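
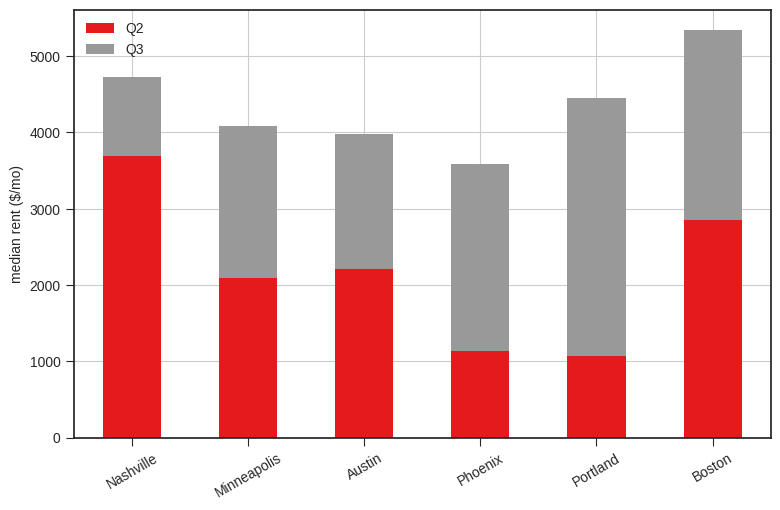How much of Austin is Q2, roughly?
Q2 top ≈ 2000, bottom ≈ 0; segment ≈ 2000.

≈ 2000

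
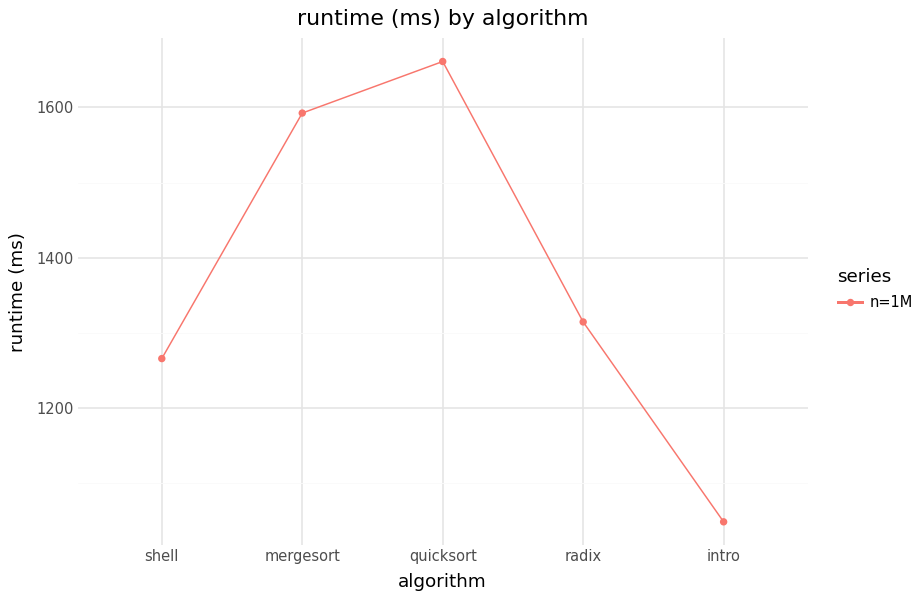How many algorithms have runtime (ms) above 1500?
Above 1500: mergesort, quicksort.

2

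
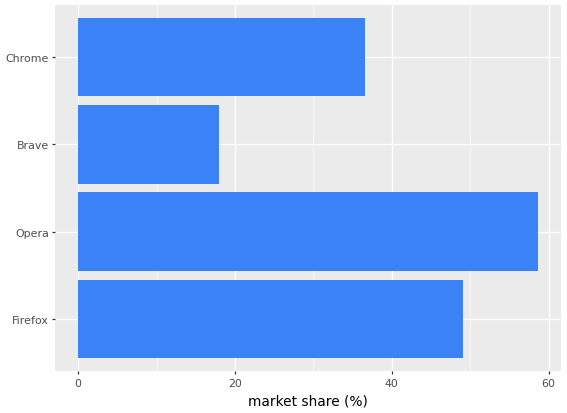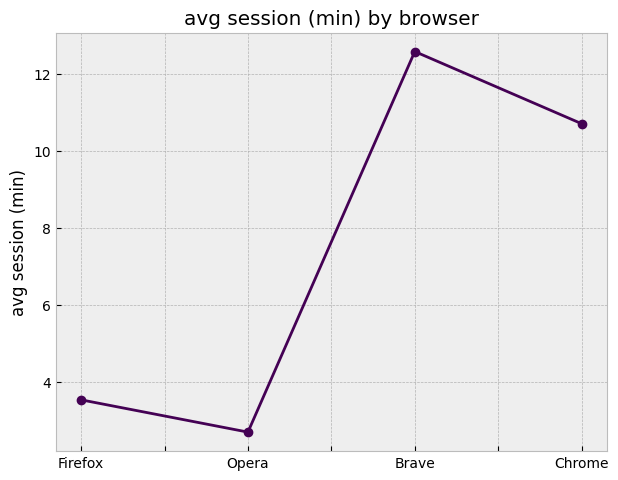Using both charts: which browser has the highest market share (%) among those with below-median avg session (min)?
Opera

Chart 2 median avg session (min) ≈ 8; below-median browsers: Firefox, Opera. Among those, Opera has the highest market share (%) (≈ 60).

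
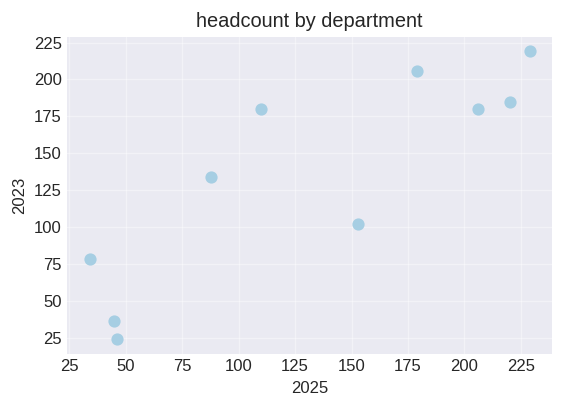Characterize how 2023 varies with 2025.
positive, strong

Points are positively correlated; strong (|r| ≈ 0.9).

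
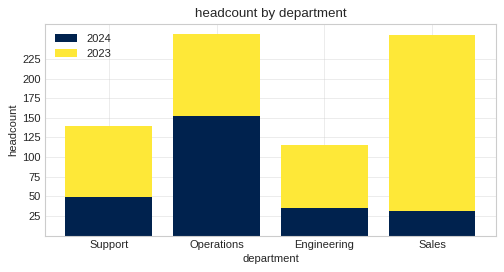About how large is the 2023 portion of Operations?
2023 top ≈ 250, bottom ≈ 150; segment ≈ 100.

≈ 100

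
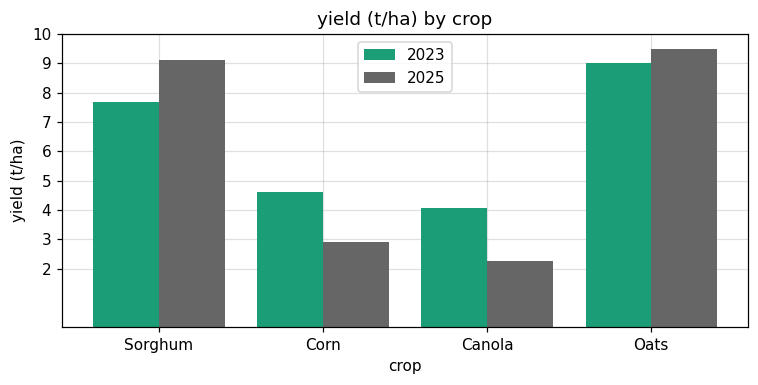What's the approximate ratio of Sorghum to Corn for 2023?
Sorghum ≈ 8, Corn ≈ 5; 8/5 ≈ 1.6.

≈ 1.6×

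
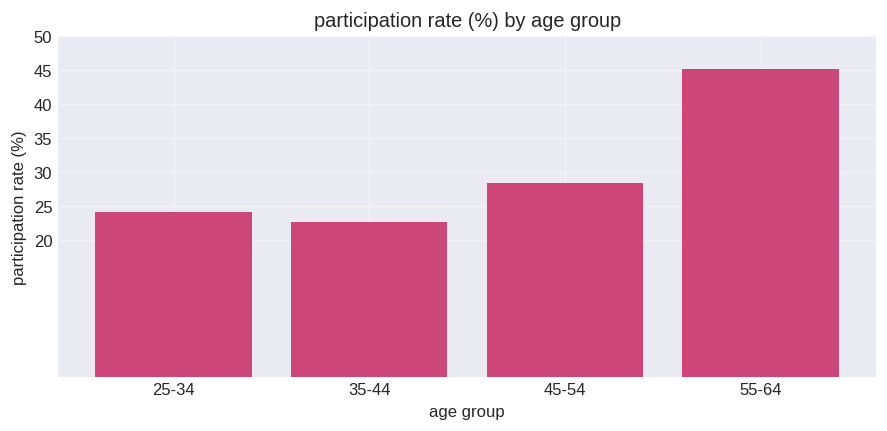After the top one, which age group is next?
Top 3: 55-64 ≈ 45, 45-54 ≈ 30, 25-34 ≈ 25.

45-54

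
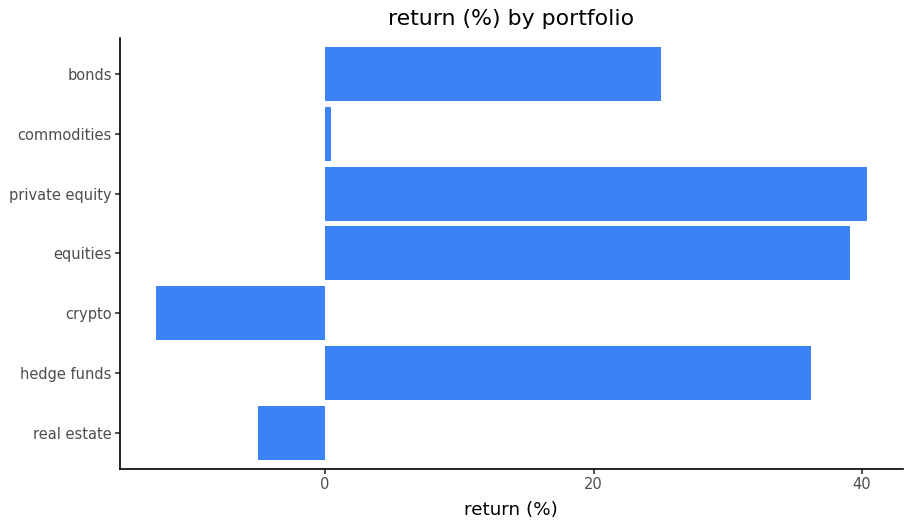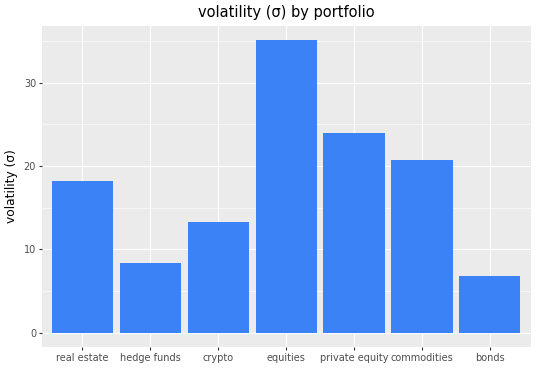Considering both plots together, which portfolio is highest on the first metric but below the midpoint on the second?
Chart 2 median volatility (σ) ≈ 20; below-median portfolios: hedge funds, crypto, bonds. Among those, hedge funds has the highest return (%) (≈ 35).

hedge funds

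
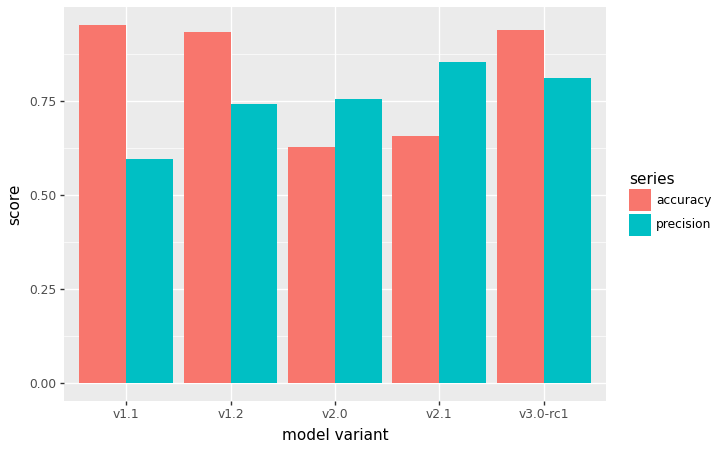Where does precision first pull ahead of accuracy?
v2.0

v1.2: precision ≈ 0.7 vs accuracy ≈ 0.9 (not yet); v2.0: precision ≈ 0.8 vs accuracy ≈ 0.6 (first crossover).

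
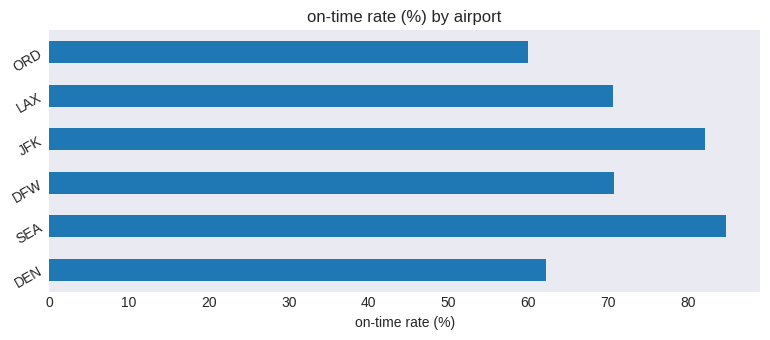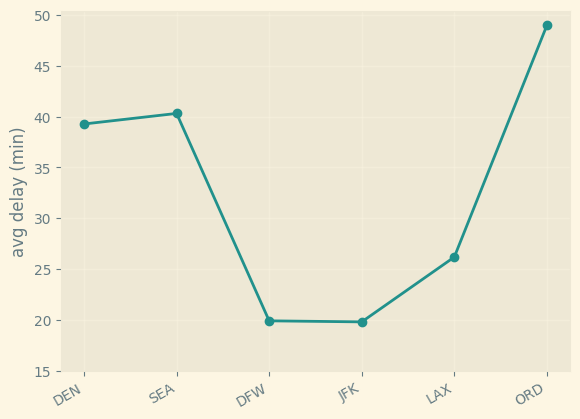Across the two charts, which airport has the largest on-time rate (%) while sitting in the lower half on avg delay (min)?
JFK

Chart 2 median avg delay (min) ≈ 35; below-median airports: DFW, JFK, LAX. Among those, JFK has the highest on-time rate (%) (≈ 80).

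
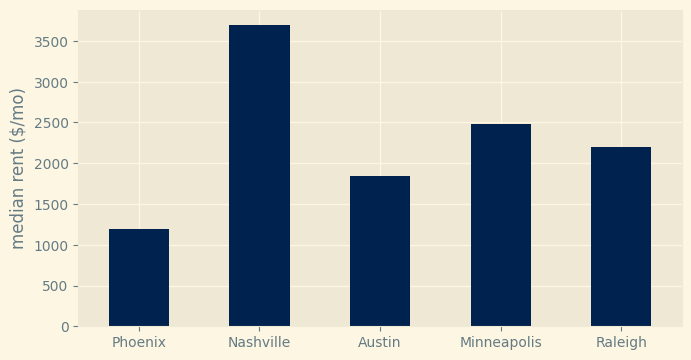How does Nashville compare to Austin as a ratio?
Nashville ≈ 3500, Austin ≈ 2000; 3500/2000 ≈ 1.75.

≈ 1.75×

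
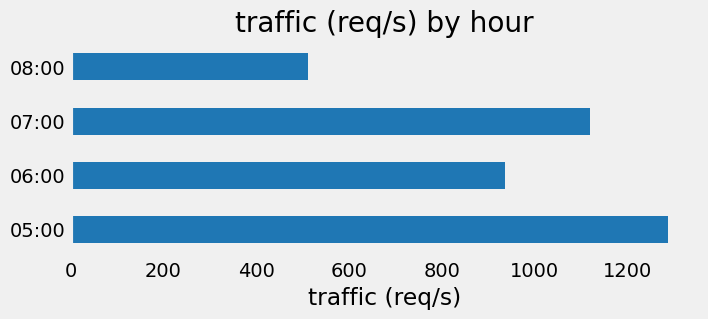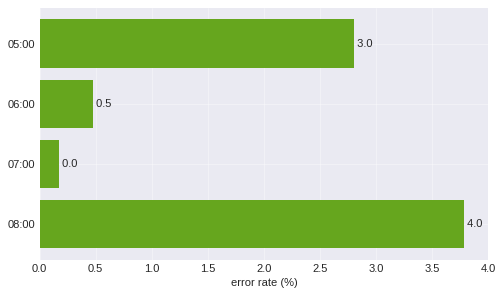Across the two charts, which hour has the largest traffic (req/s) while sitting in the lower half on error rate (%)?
07:00

Chart 2 median error rate (%) ≈ 1.5; below-median hours: 06:00, 07:00. Among those, 07:00 has the highest traffic (req/s) (≈ 1200).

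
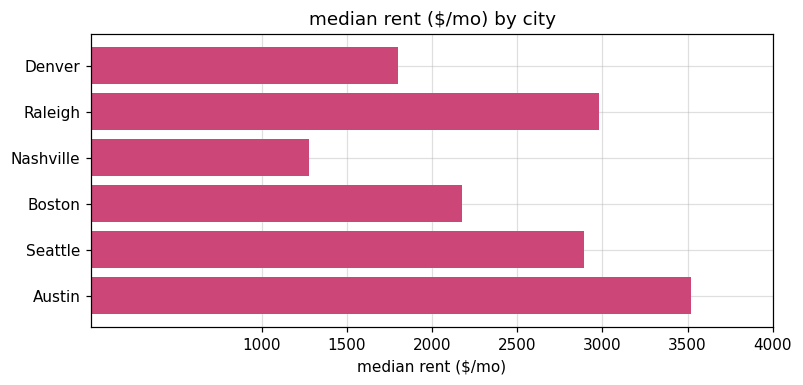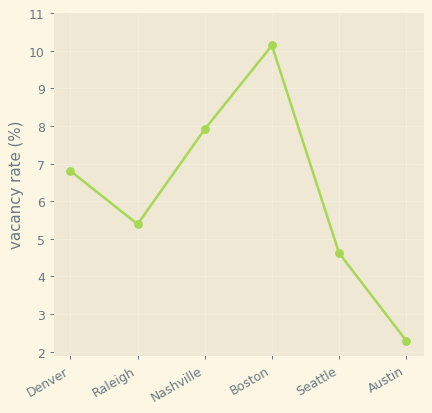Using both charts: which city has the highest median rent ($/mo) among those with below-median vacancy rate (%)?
Austin

Chart 2 median vacancy rate (%) ≈ 6; below-median cities: Raleigh, Seattle, Austin. Among those, Austin has the highest median rent ($/mo) (≈ 3500).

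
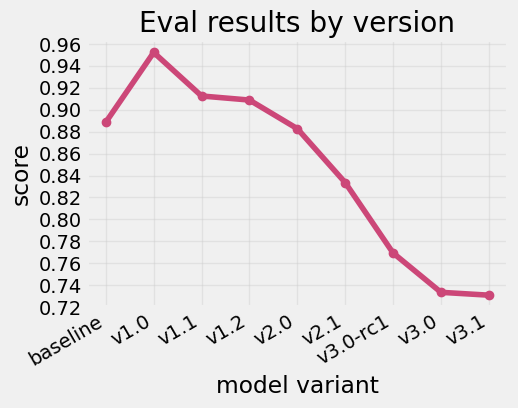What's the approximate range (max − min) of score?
≈ 0.22

Max v1.0 ≈ 0.96, min v3.1 ≈ 0.74; range ≈ 0.22.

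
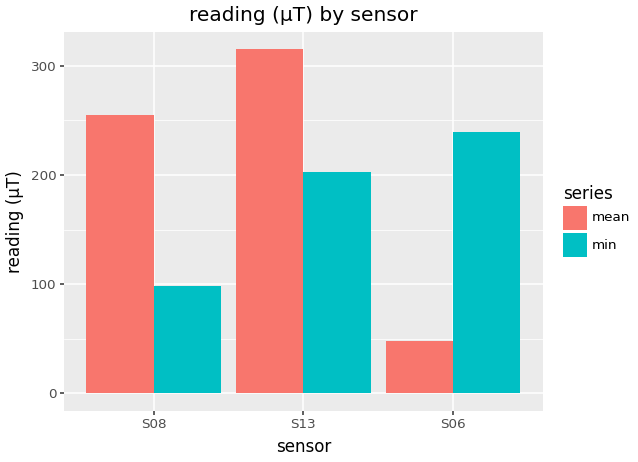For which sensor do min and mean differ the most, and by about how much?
S06, ≈ 200 µT

S06: min ≈ 250, mean ≈ 50 → gap ≈ 200. Next-largest (S08) is only ≈ 150.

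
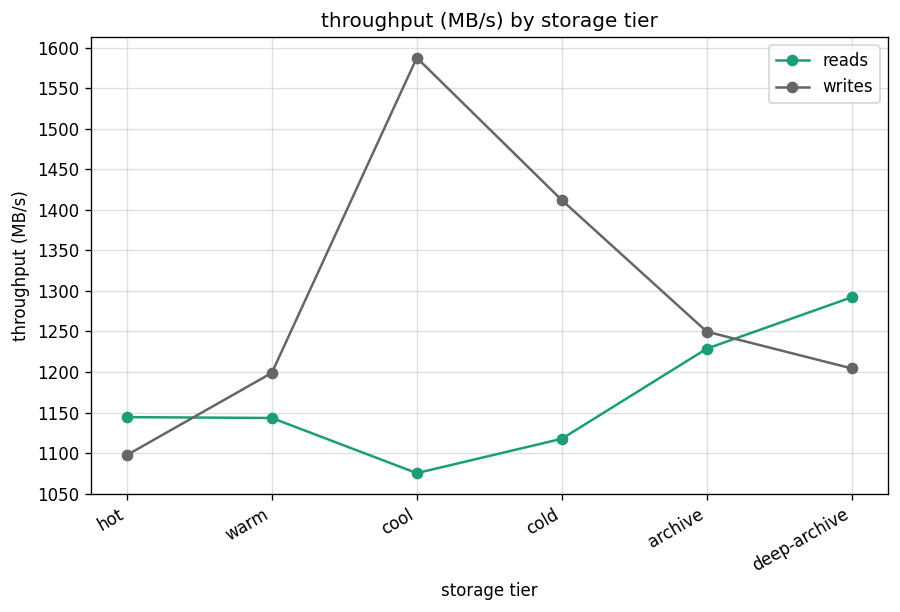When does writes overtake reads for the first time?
warm

hot: writes ≈ 1100 vs reads ≈ 1150 (not yet); warm: writes ≈ 1200 vs reads ≈ 1150 (first crossover).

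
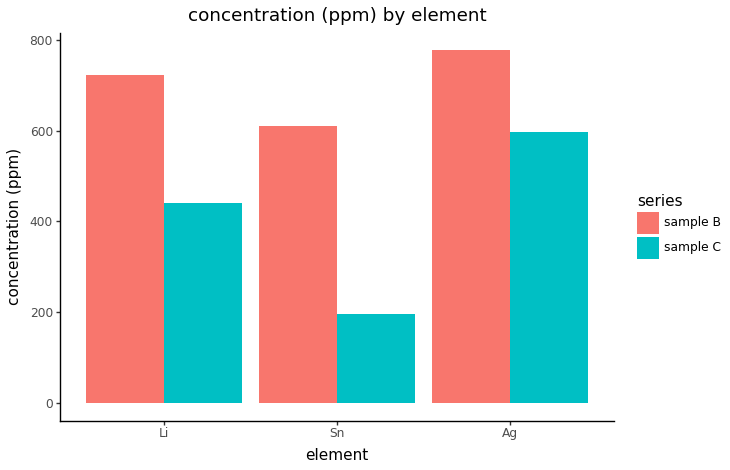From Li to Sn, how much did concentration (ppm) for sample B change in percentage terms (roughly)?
Li ≈ 700, Sn ≈ 600; (600 − 700) / 700 ≈ -14.3%.

≈ -14.3%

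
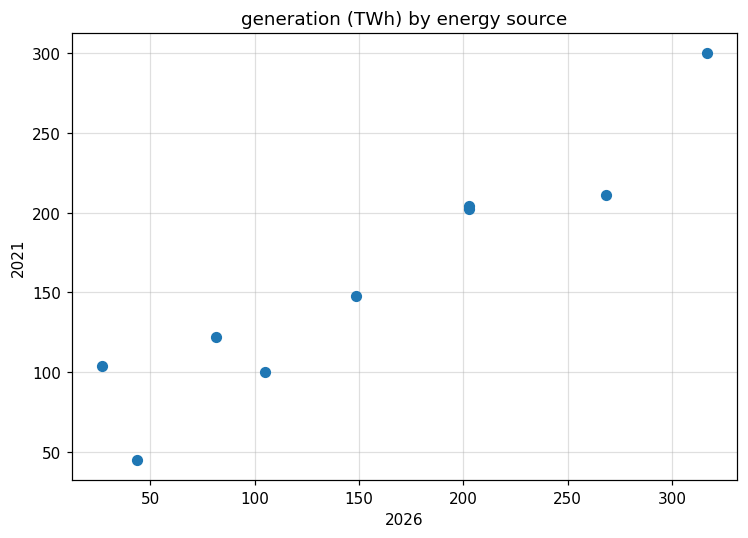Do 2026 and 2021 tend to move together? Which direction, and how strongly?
positive, strong

Points are positively correlated; strong (|r| ≈ 0.9).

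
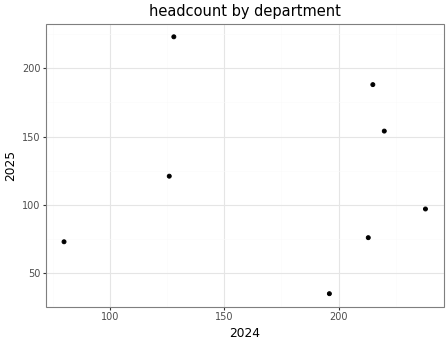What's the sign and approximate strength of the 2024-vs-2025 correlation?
no clear correlation

Points are roughly uncorrelated; weak (|r| ≈ 0.0).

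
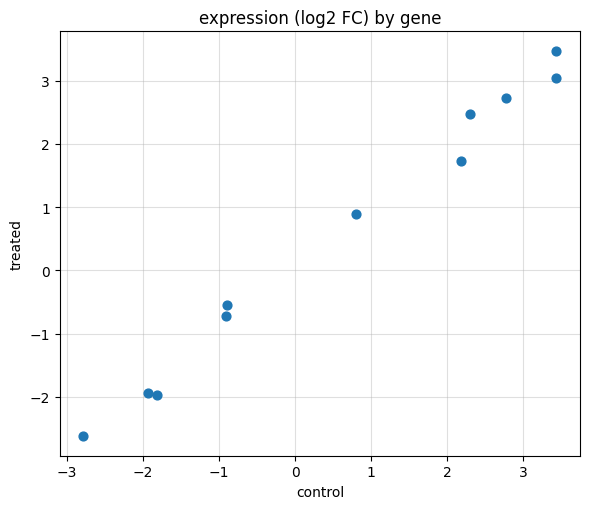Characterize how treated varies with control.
positive, strong

Points are positively correlated; strong (|r| ≈ 1.0).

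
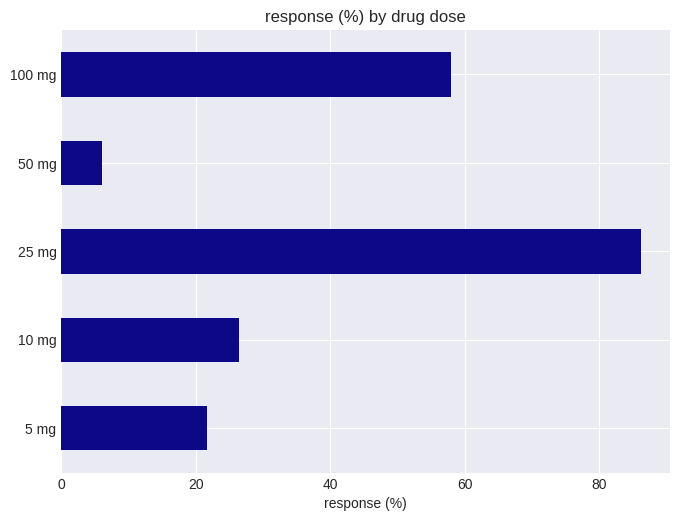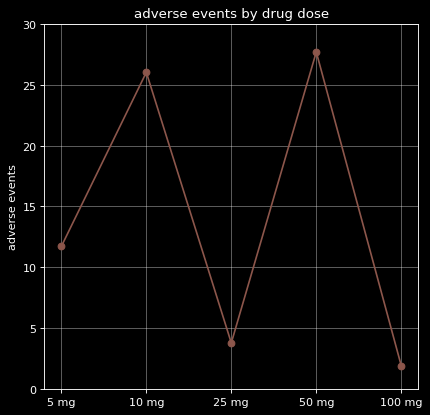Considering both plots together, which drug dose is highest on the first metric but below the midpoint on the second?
25 mg

Chart 2 median adverse events ≈ 10; below-median drug doses: 25 mg, 100 mg. Among those, 25 mg has the highest response (%) (≈ 90).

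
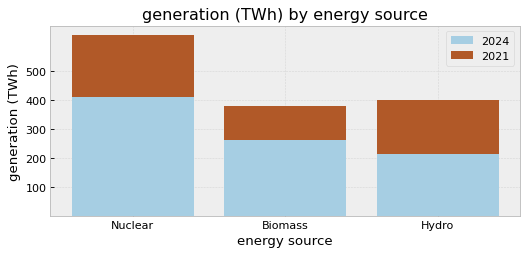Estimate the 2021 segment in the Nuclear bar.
2021 top ≈ 600, bottom ≈ 400; segment ≈ 200.

≈ 200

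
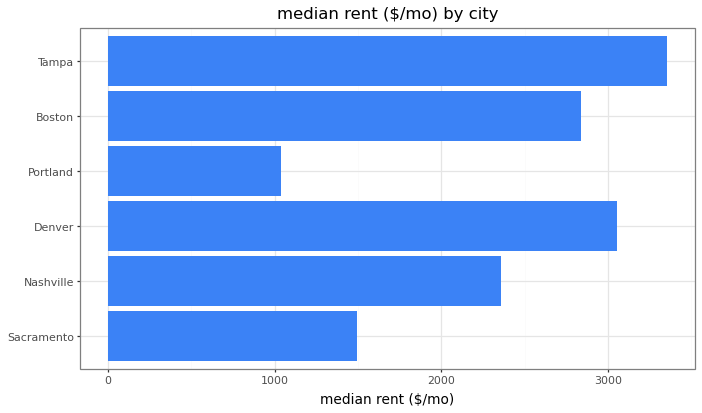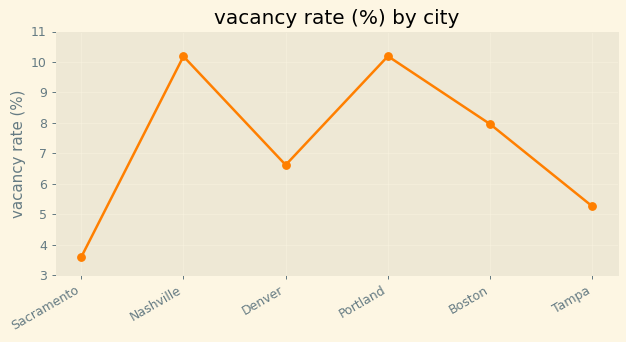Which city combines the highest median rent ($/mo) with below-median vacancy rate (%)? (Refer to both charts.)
Chart 2 median vacancy rate (%) ≈ 7; below-median cities: Sacramento, Denver, Tampa. Among those, Tampa has the highest median rent ($/mo) (≈ 3500).

Tampa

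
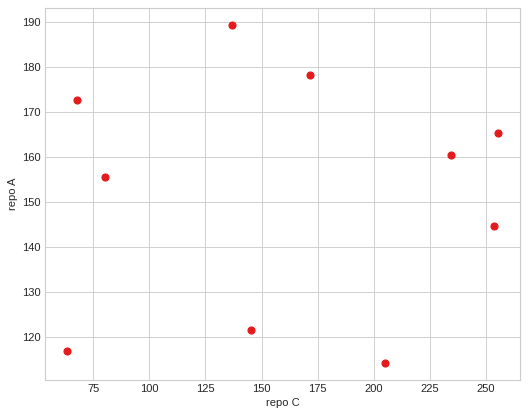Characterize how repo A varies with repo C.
Points are roughly uncorrelated; weak (|r| ≈ 0.0).

no clear correlation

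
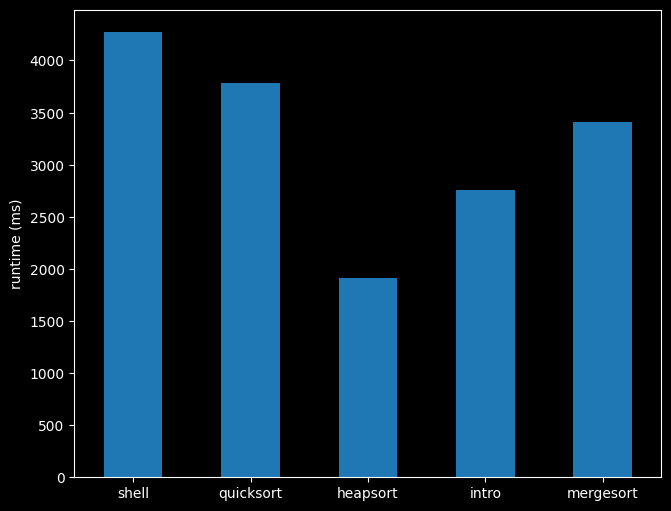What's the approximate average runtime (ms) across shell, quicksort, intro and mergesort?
(4500 + 4000 + 3000 + 3500) / 4 ≈ 3750.

≈ 3750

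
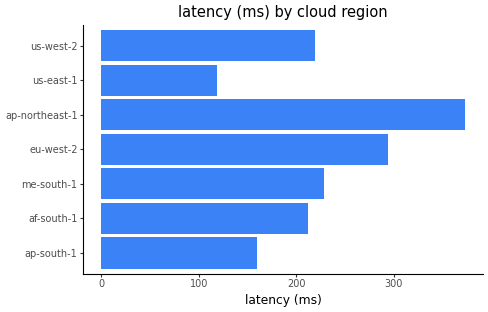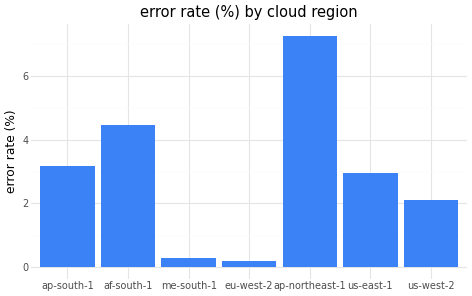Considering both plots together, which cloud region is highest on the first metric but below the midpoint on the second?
eu-west-2

Chart 2 median error rate (%) ≈ 3; below-median cloud regions: me-south-1, eu-west-2, us-west-2. Among those, eu-west-2 has the highest latency (ms) (≈ 300).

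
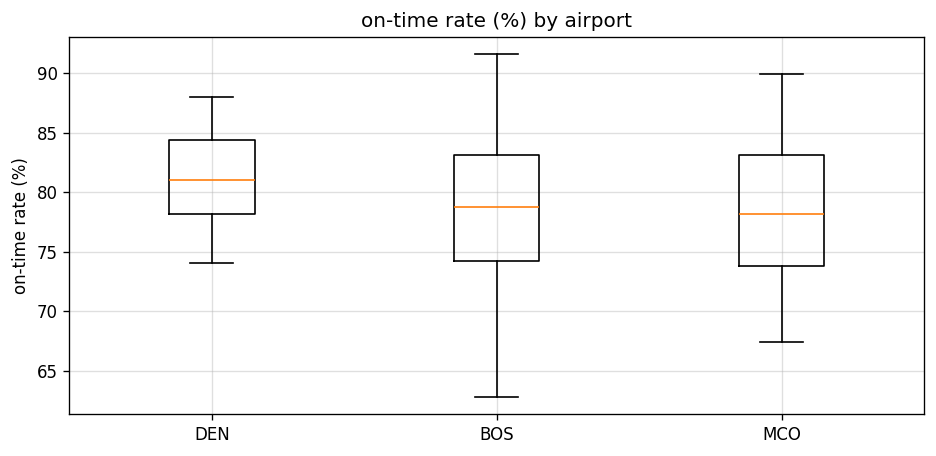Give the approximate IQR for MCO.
≈ 9.3

Q3 ≈ 83.1, Q1 ≈ 73.8; IQR ≈ 9.3.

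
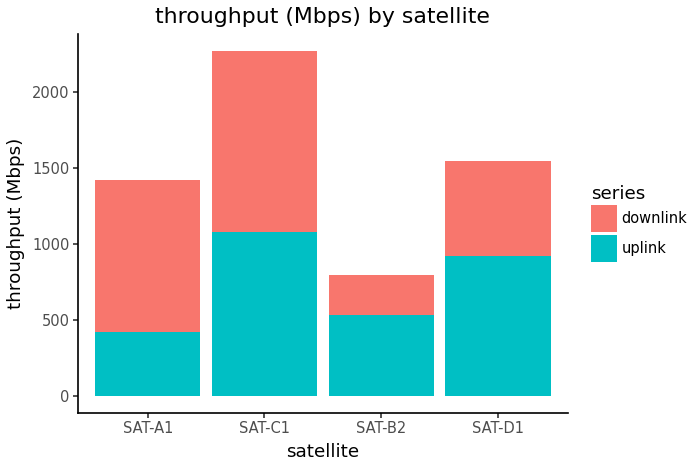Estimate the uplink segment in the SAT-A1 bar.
≈ 400

uplink top ≈ 400, bottom ≈ 0; segment ≈ 400.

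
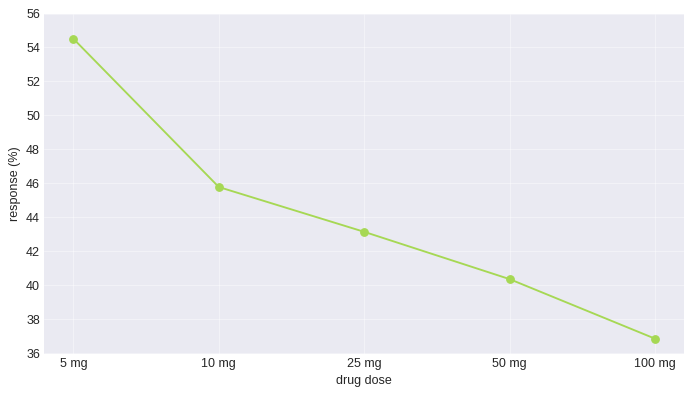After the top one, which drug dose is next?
10 mg

Top 3: 5 mg ≈ 54, 10 mg ≈ 46, 25 mg ≈ 44.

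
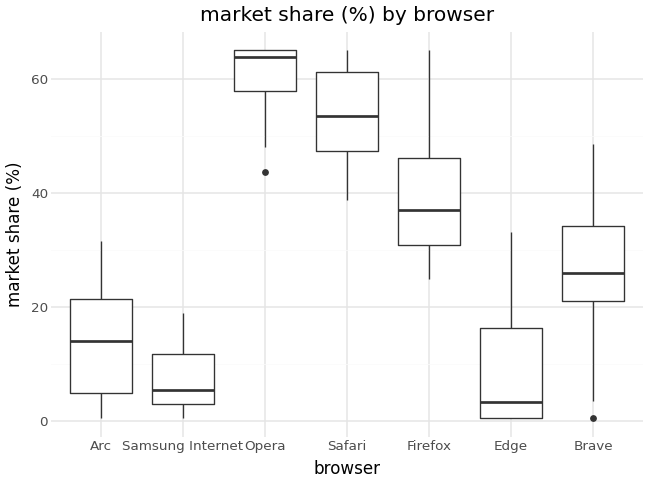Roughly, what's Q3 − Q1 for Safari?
≈ 15

Q3 ≈ 60, Q1 ≈ 45; IQR ≈ 15.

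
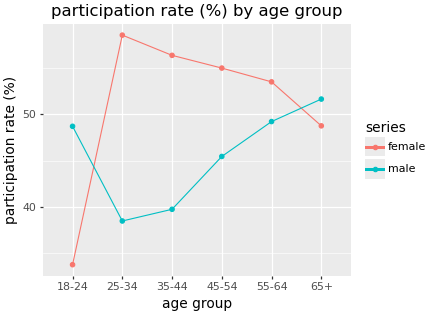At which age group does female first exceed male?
25-34

18-24: female ≈ 35 vs male ≈ 50 (not yet); 25-34: female ≈ 60 vs male ≈ 40 (first crossover).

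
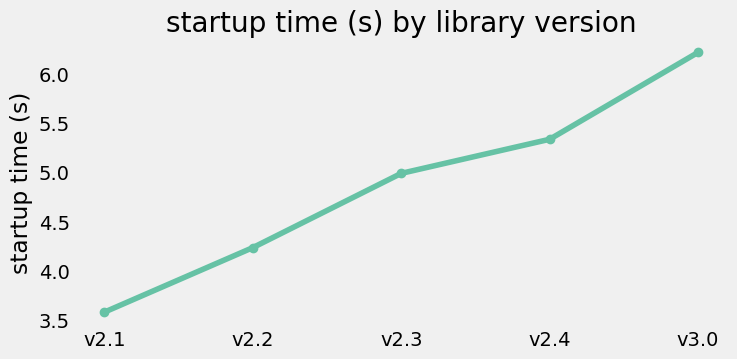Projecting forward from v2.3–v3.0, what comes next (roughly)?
≈ 6.5

Last three: 5.0, 5.5, 6.0 → slope ≈ 0.5/step → next ≈ 6.5.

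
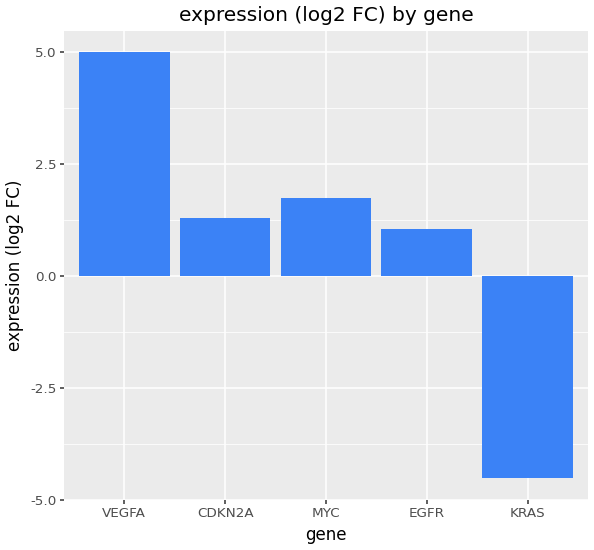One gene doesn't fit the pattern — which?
KRAS

KRAS ≈ -5; the rest sit between ≈ 1 and ≈ 5.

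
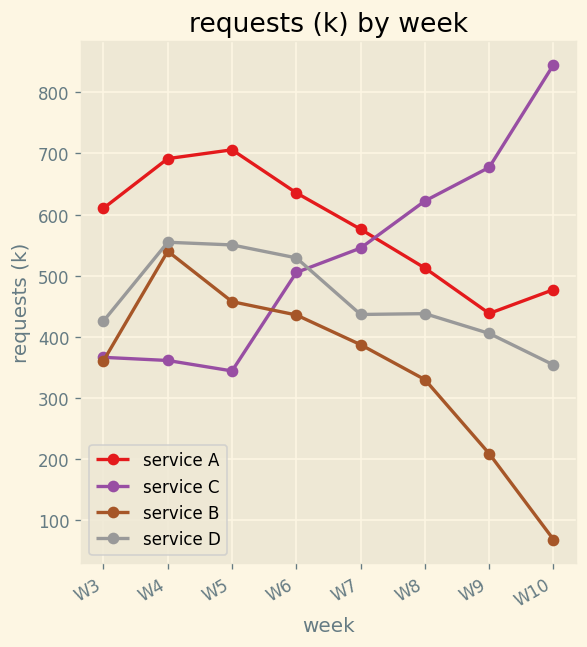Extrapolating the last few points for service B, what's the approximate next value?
≈ 0

Last three: 300, 200, 100 → slope ≈ -100/step → next ≈ 0.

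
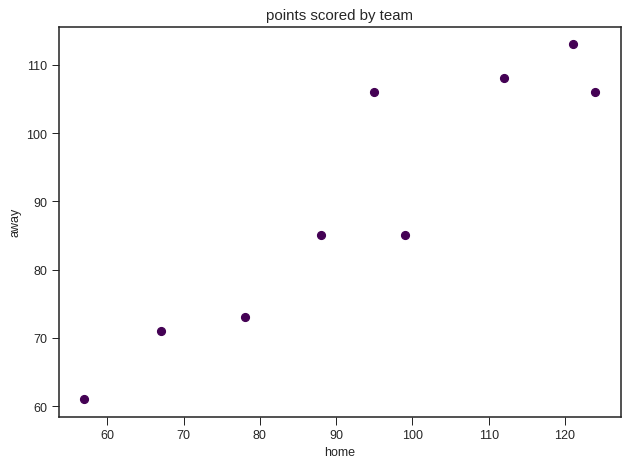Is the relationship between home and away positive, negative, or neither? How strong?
Points are positively correlated; strong (|r| ≈ 0.9).

positive, strong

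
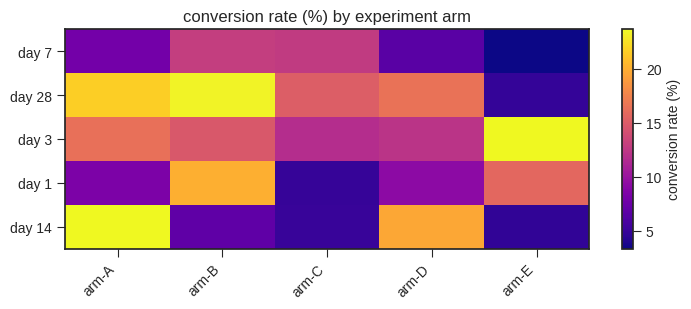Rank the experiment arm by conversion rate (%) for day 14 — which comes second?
Top 3 for day 14: arm-A ≈ 24, arm-D ≈ 20, arm-B ≈ 6.

arm-D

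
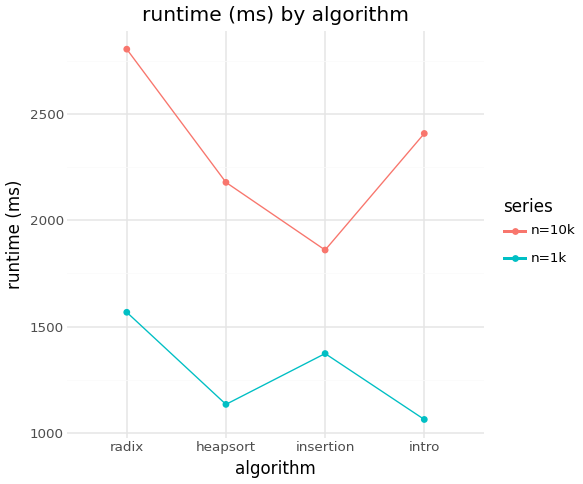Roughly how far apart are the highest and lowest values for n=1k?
Max radix ≈ 1600, min intro ≈ 1000; range ≈ 600.

≈ 600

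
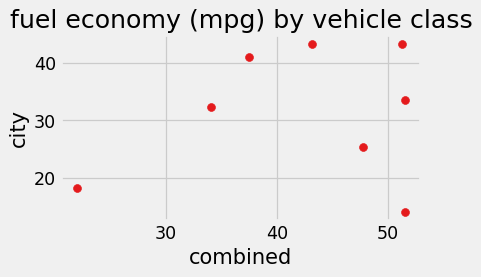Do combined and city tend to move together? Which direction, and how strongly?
Points are roughly uncorrelated; weak (|r| ≈ 0.2).

no clear correlation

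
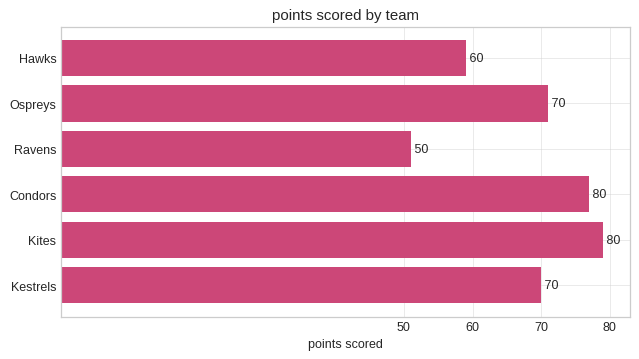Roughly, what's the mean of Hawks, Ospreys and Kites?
≈ 70

(60 + 70 + 80) / 3 ≈ 70.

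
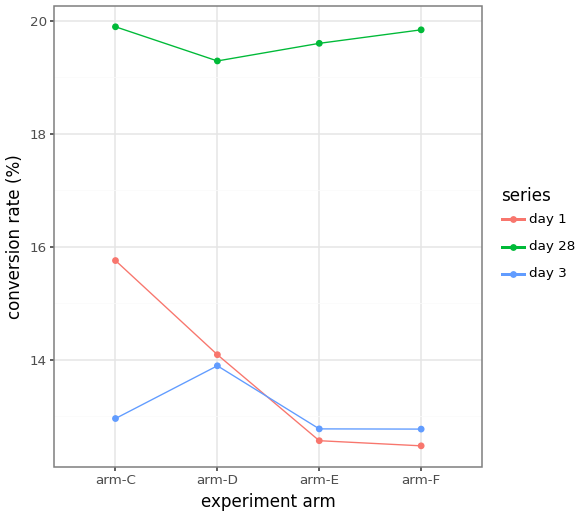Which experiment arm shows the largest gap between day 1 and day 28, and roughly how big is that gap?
arm-F: day 1 ≈ 12, day 28 ≈ 20 → gap ≈ 8. Next-largest (arm-E) is only ≈ 7.

arm-F, ≈ 8 %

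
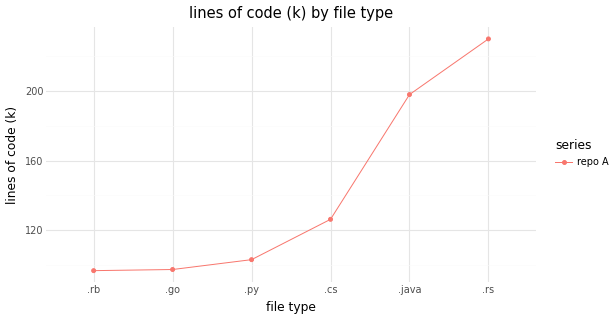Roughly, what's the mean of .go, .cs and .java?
(100 + 120 + 200) / 3 ≈ 140.

≈ 140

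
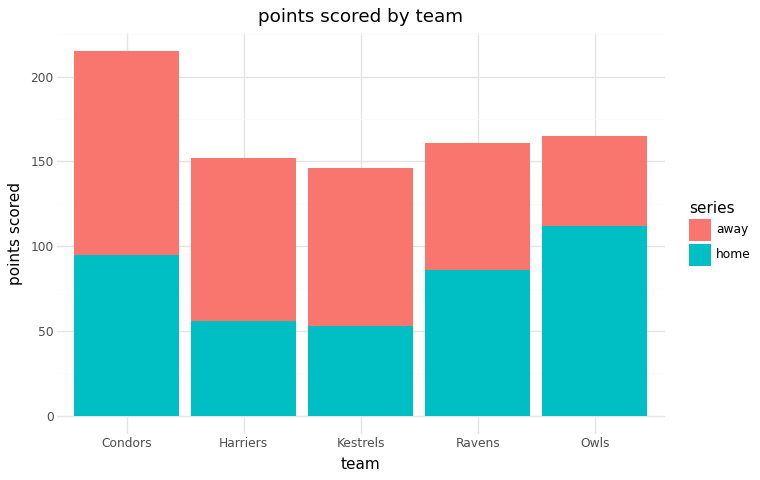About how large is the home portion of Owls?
≈ 120

home top ≈ 120, bottom ≈ 0; segment ≈ 120.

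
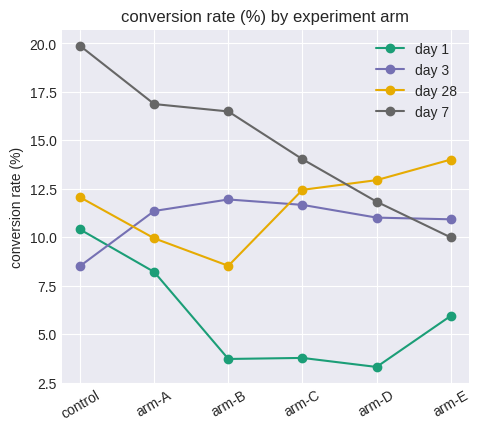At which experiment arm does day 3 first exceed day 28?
arm-A

control: day 3 ≈ 8 vs day 28 ≈ 12 (not yet); arm-A: day 3 ≈ 12 vs day 28 ≈ 10 (first crossover).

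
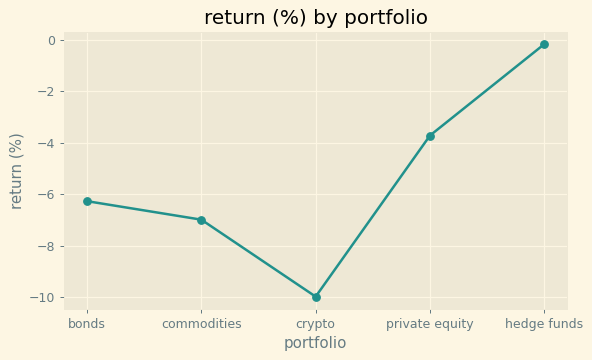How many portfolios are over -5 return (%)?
Above -5: private equity, hedge funds.

2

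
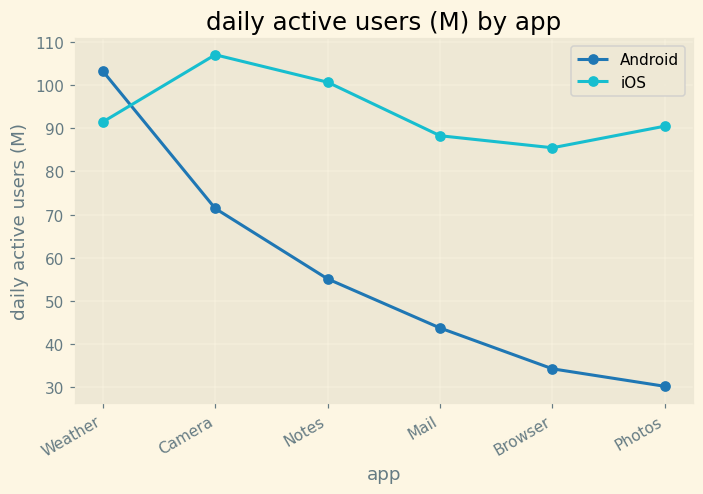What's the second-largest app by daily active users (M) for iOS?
Top 3 for iOS: Camera ≈ 110, Notes ≈ 100, Weather ≈ 90.

Notes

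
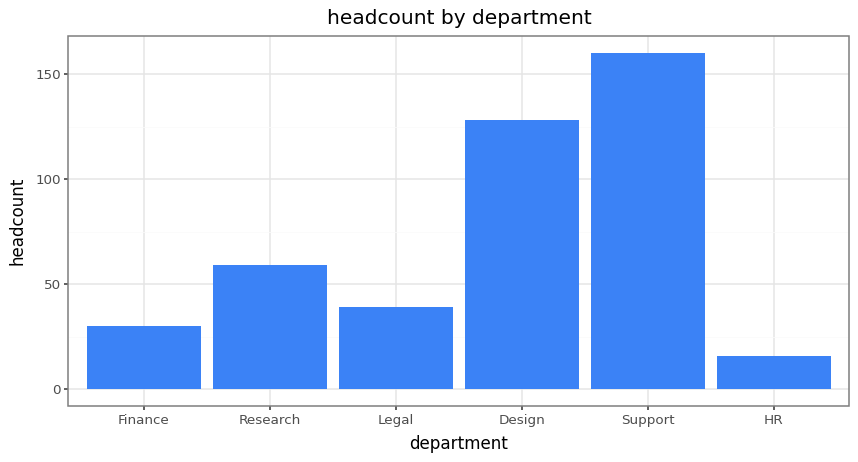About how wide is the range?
Max Support ≈ 160, min HR ≈ 20; range ≈ 140.

≈ 140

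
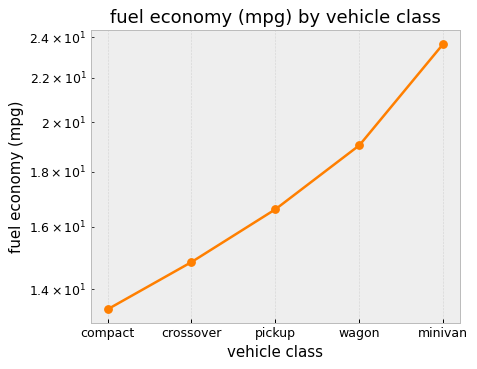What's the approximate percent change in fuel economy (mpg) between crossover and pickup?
≈ +13.3%

crossover ≈ 15, pickup ≈ 17; (17 − 15) / 15 ≈ +13.3%.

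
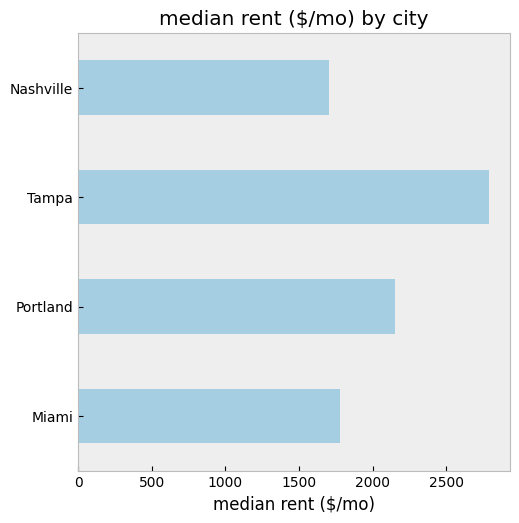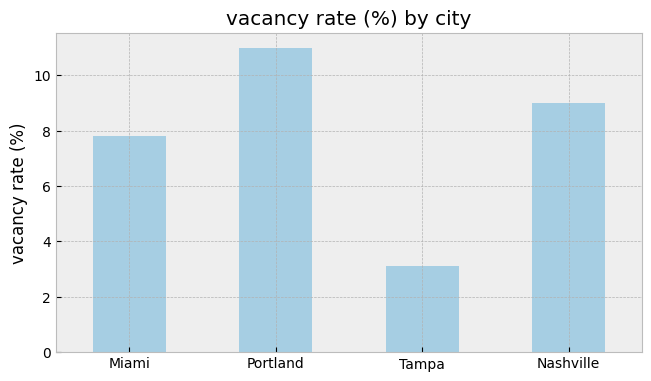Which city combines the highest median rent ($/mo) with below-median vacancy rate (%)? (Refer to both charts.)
Tampa

Chart 2 median vacancy rate (%) ≈ 8; below-median cities: Miami, Tampa. Among those, Tampa has the highest median rent ($/mo) (≈ 3000).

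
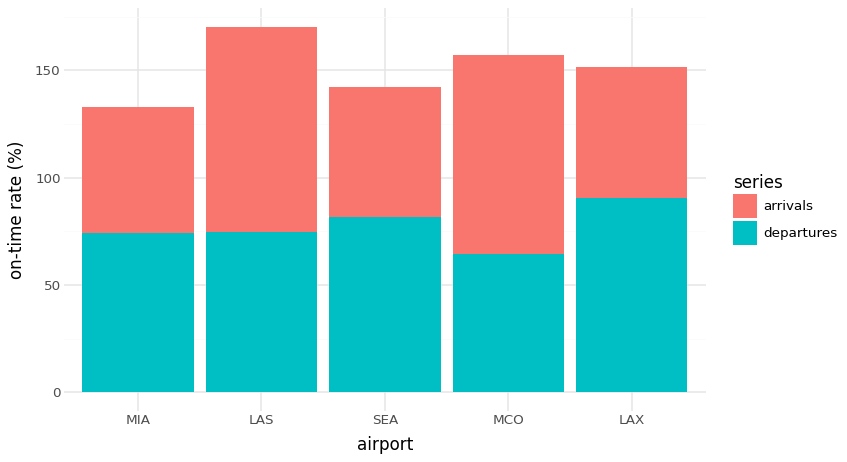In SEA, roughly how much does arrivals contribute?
arrivals top ≈ 140, bottom ≈ 80; segment ≈ 60.

≈ 60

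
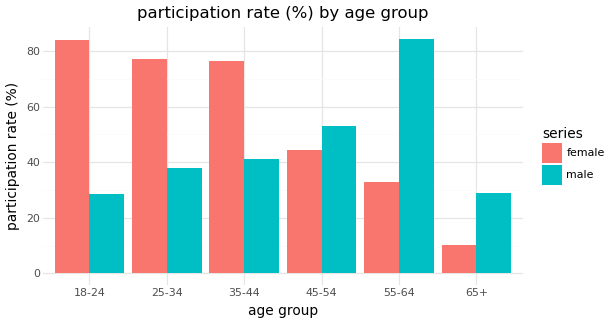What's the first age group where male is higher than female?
45-54

35-44: male ≈ 40 vs female ≈ 80 (not yet); 45-54: male ≈ 50 vs female ≈ 40 (first crossover).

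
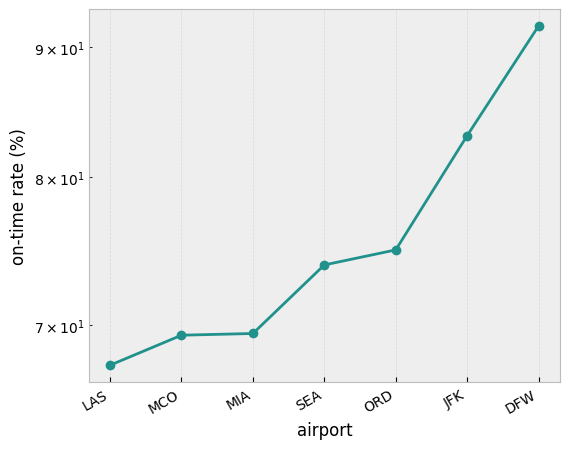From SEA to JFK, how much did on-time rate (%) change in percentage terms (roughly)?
SEA ≈ 75, JFK ≈ 85; (85 − 75) / 75 ≈ +13.3%.

≈ +13.3%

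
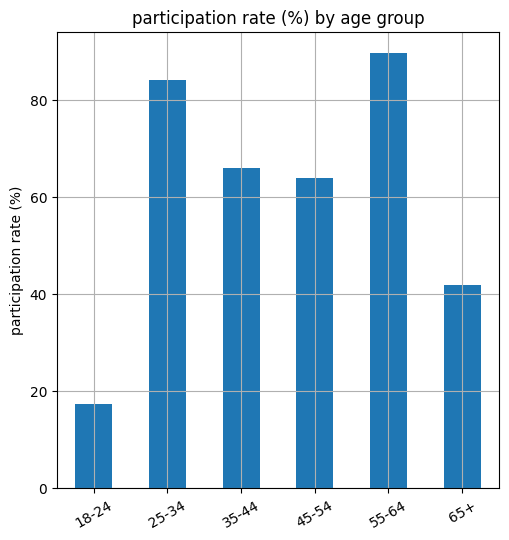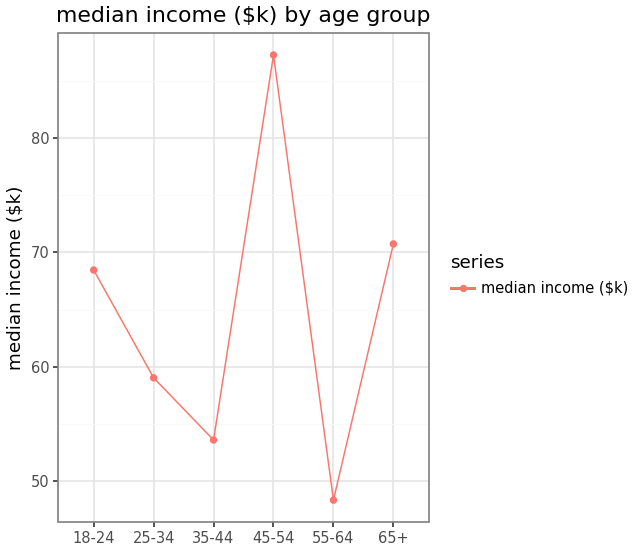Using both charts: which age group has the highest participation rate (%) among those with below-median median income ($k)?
Chart 2 median median income ($k) ≈ 60; below-median age groups: 25-34, 35-44, 55-64. Among those, 55-64 has the highest participation rate (%) (≈ 90).

55-64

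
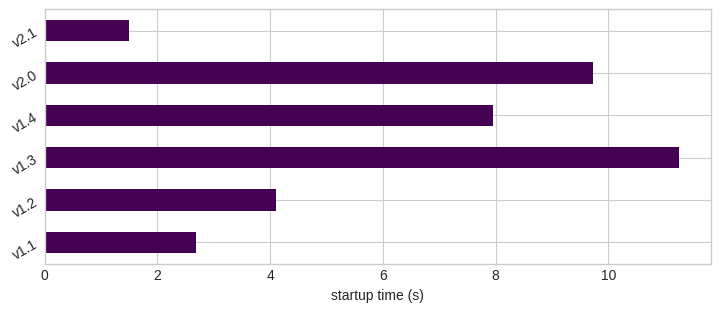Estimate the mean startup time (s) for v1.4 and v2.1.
≈ 4

(8 + 1) / 2 ≈ 4.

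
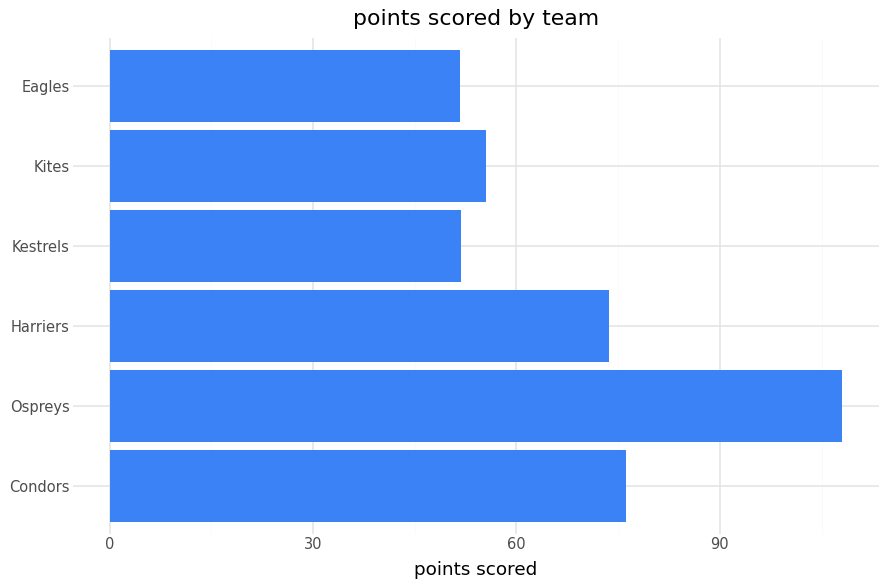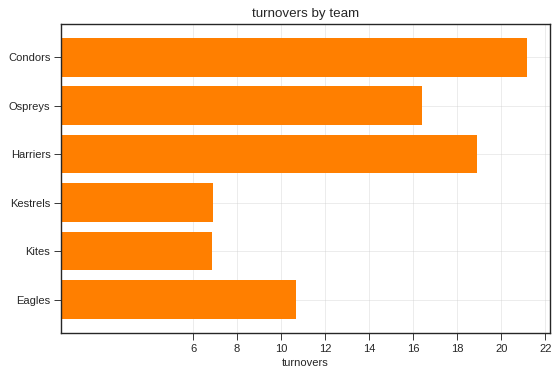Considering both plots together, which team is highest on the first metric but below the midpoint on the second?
Chart 2 median turnovers ≈ 14; below-median teams: Kestrels, Kites, Eagles. Among those, Kites has the highest points scored (≈ 60).

Kites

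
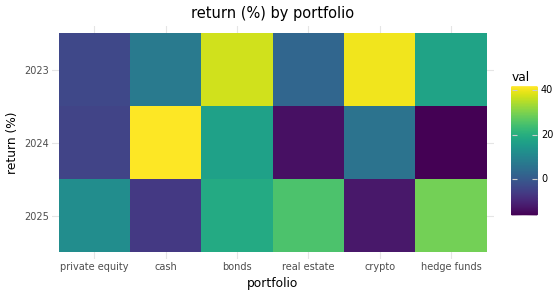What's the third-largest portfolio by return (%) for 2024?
Top 4 for 2024: cash ≈ 40, bonds ≈ 15, crypto ≈ 5, private equity ≈ -5.

crypto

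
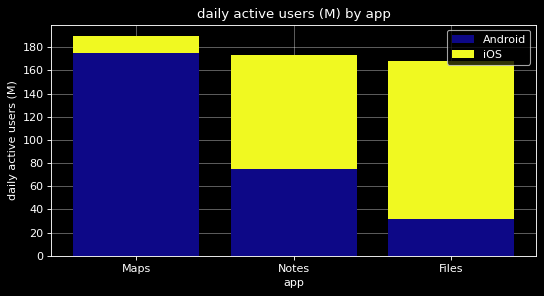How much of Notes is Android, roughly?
Android top ≈ 80, bottom ≈ 0; segment ≈ 80.

≈ 80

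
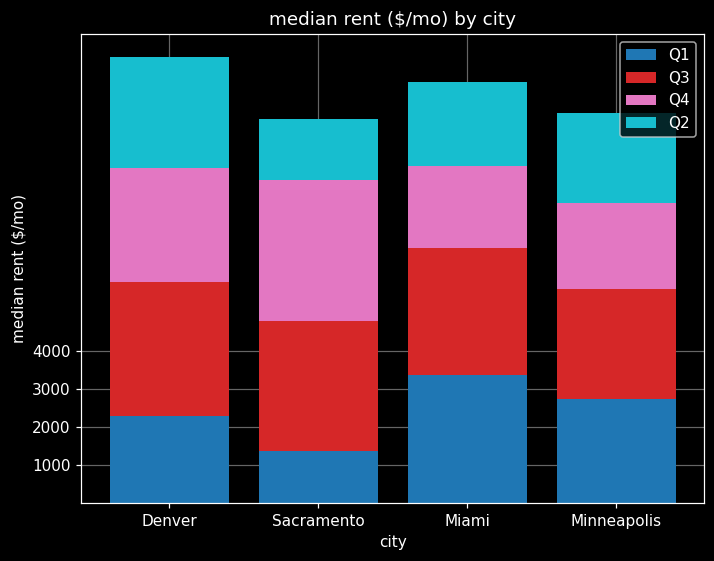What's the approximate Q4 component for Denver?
Q4 top ≈ 9000, bottom ≈ 6000; segment ≈ 3000.

≈ 3000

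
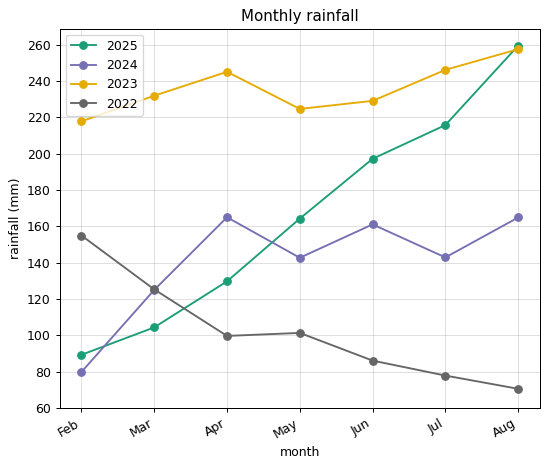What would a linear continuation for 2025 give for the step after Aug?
Last three: 200, 220, 260 → slope ≈ 30/step → next ≈ 290.

≈ 290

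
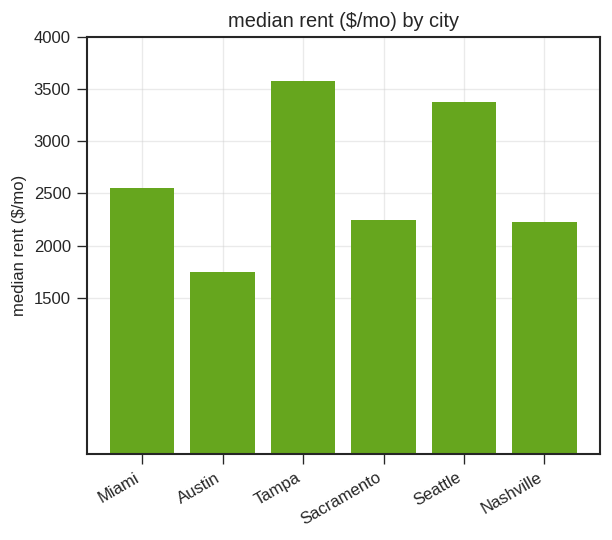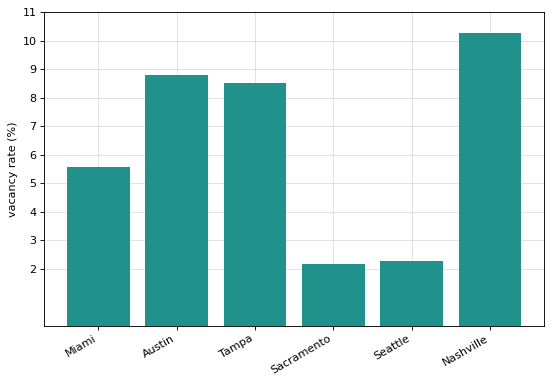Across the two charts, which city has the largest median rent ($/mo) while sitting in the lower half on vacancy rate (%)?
Chart 2 median vacancy rate (%) ≈ 7; below-median cities: Miami, Sacramento, Seattle. Among those, Seattle has the highest median rent ($/mo) (≈ 3500).

Seattle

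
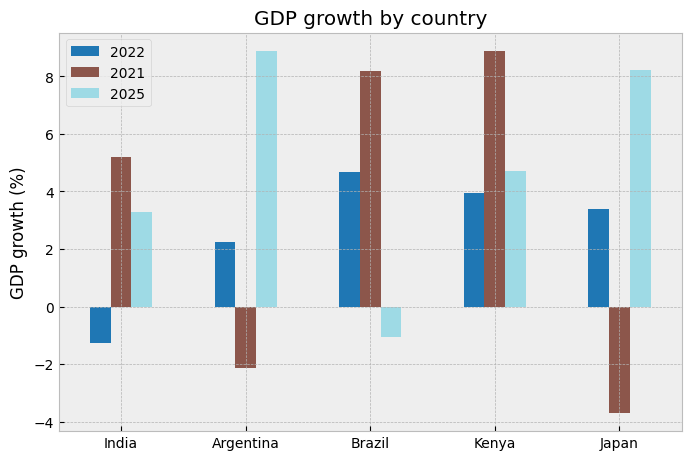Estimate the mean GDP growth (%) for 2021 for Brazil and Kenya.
(8 + 8) / 2 ≈ 8.

≈ 8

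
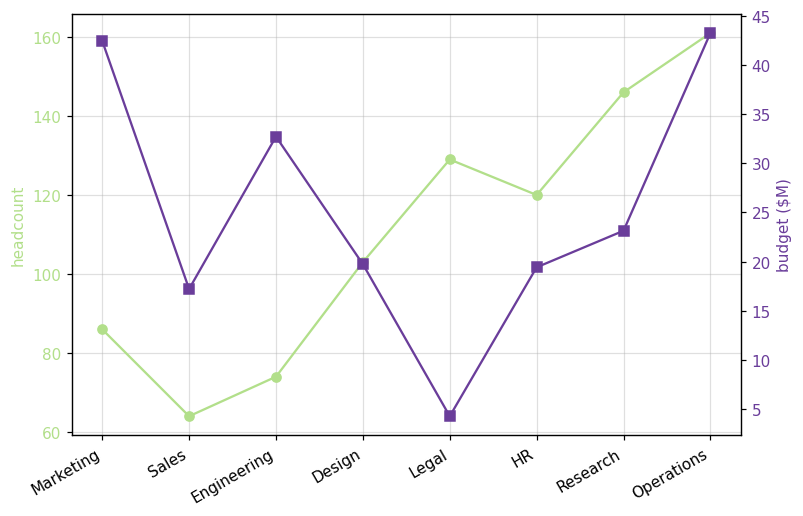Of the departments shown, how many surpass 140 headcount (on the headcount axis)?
2

Above 140: Research, Operations.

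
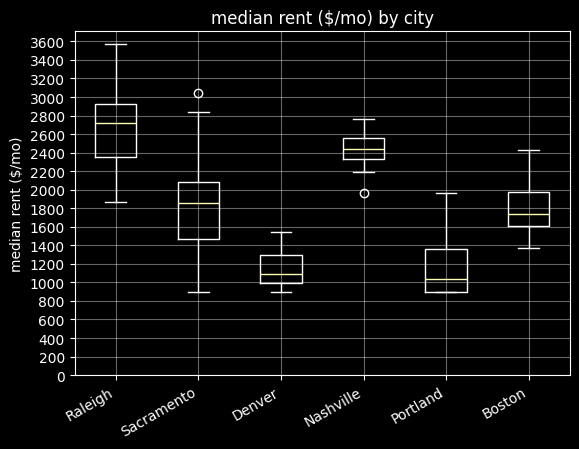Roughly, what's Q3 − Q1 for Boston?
≈ 400

Q3 ≈ 2000, Q1 ≈ 1600; IQR ≈ 400.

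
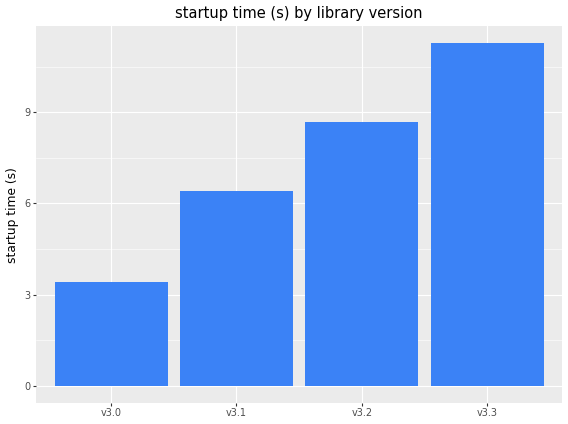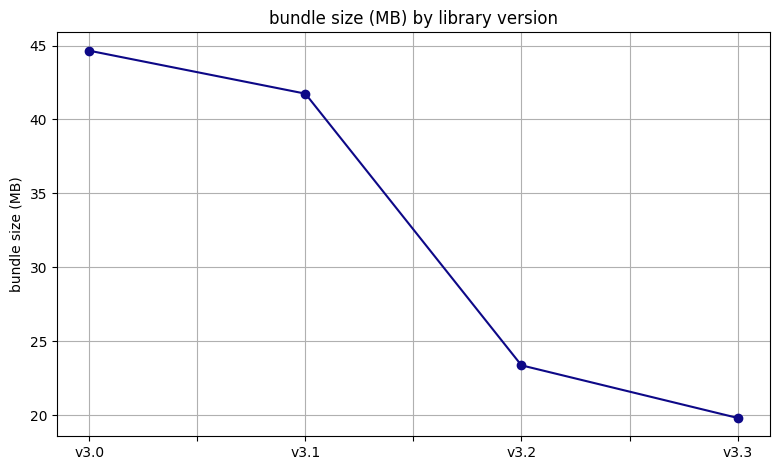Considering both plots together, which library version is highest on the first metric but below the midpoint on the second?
Chart 2 median bundle size (MB) ≈ 35; below-median library versions: v3.2, v3.3. Among those, v3.3 has the highest startup time (s) (≈ 12).

v3.3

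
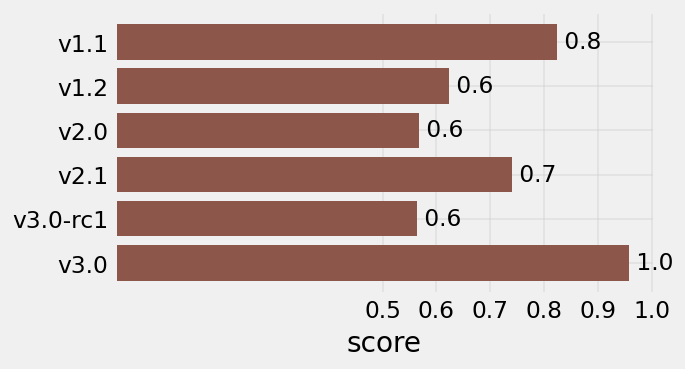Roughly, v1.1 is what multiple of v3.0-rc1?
v1.1 ≈ 0.8, v3.0-rc1 ≈ 0.6; 0.8/0.6 ≈ 1.33.

≈ 1.33×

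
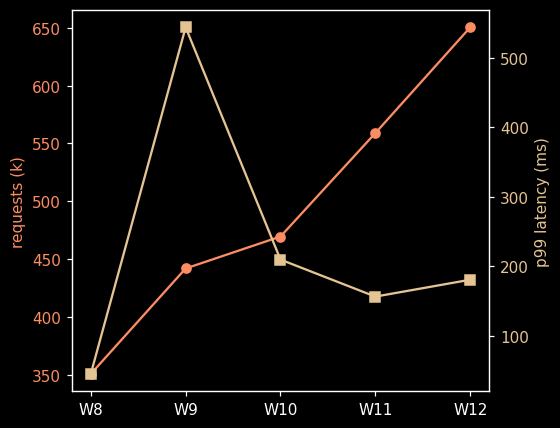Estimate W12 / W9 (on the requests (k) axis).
W12 ≈ 650, W9 ≈ 450; 650/450 ≈ 1.44.

≈ 1.44×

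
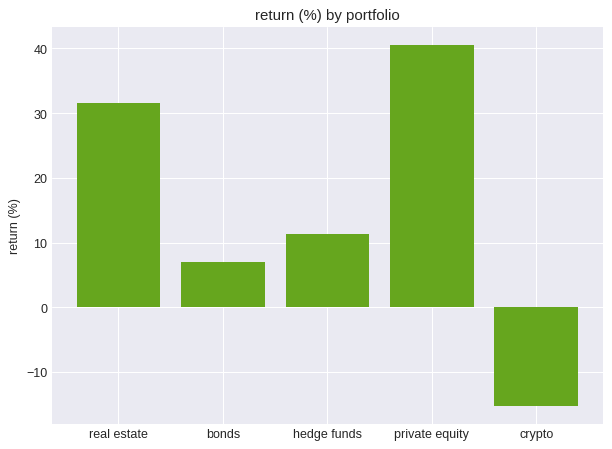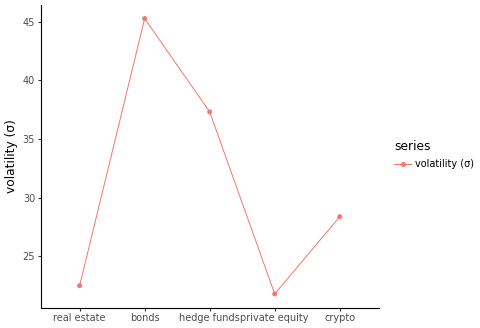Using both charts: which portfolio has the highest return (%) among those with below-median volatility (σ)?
Chart 2 median volatility (σ) ≈ 30; below-median portfolios: real estate, private equity. Among those, private equity has the highest return (%) (≈ 40).

private equity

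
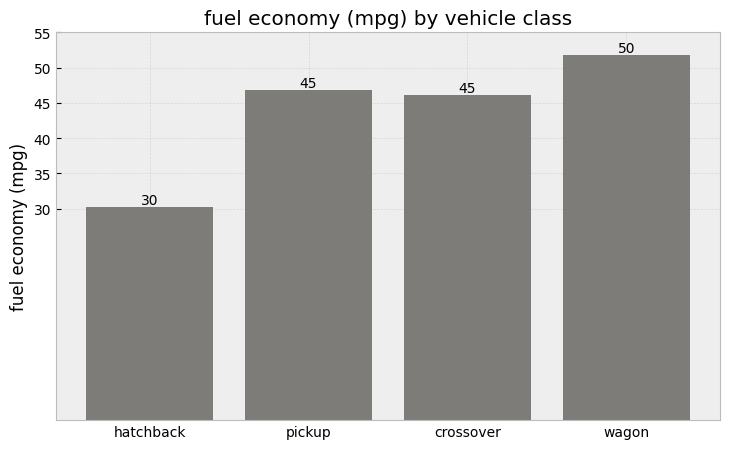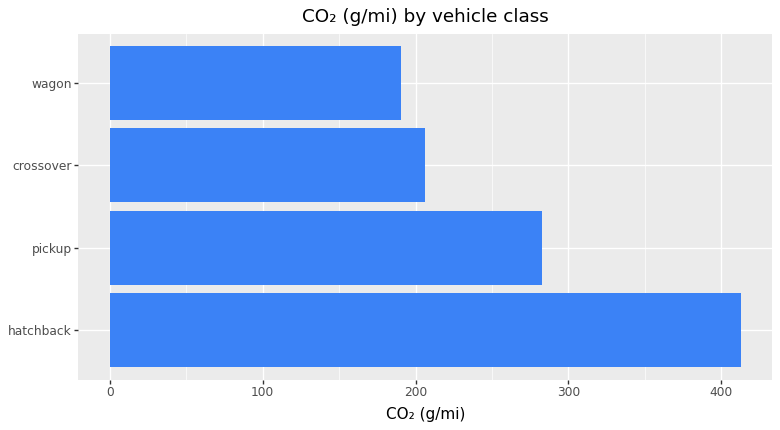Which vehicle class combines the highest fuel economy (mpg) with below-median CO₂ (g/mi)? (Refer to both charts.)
Chart 2 median CO₂ (g/mi) ≈ 250; below-median vehicle classes: crossover, wagon. Among those, wagon has the highest fuel economy (mpg) (≈ 50).

wagon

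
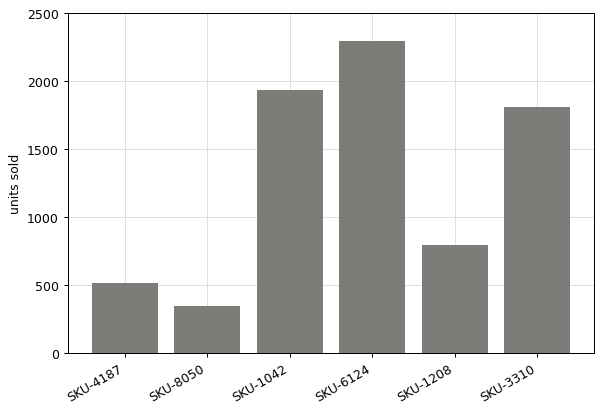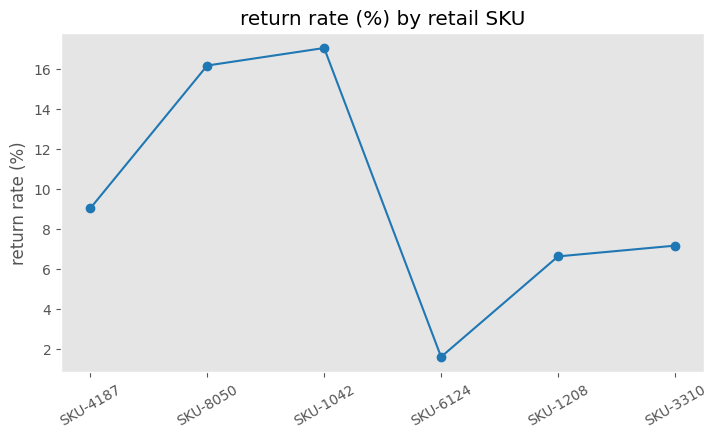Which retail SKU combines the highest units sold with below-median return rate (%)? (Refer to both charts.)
SKU-6124

Chart 2 median return rate (%) ≈ 8; below-median retail SKUs: SKU-6124, SKU-1208, SKU-3310. Among those, SKU-6124 has the highest units sold (≈ 2500).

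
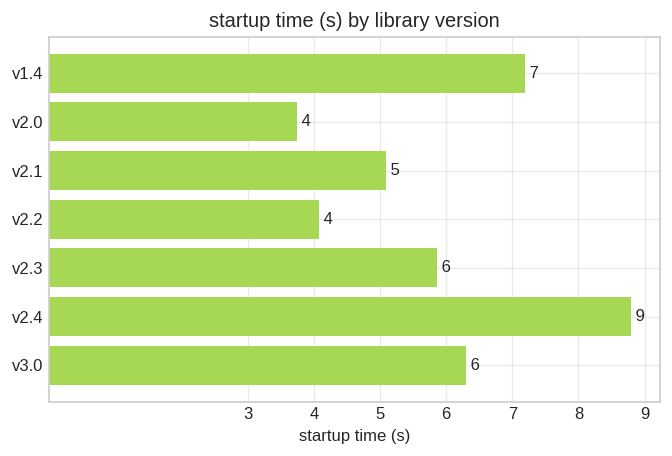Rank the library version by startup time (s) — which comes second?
v1.4

Top 3: v2.4 ≈ 9, v1.4 ≈ 7, v3.0 ≈ 6.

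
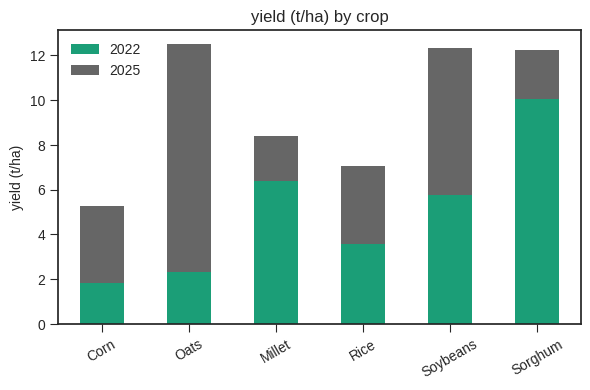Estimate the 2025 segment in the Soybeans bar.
≈ 6

2025 top ≈ 12, bottom ≈ 6; segment ≈ 6.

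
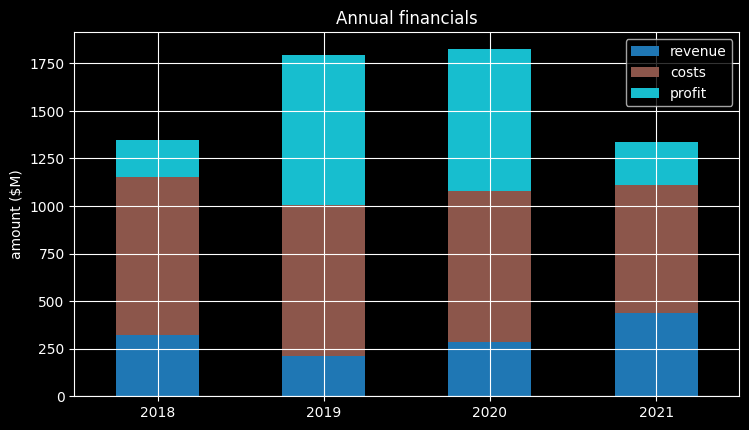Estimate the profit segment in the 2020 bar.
profit top ≈ 1800, bottom ≈ 1000; segment ≈ 800.

≈ 800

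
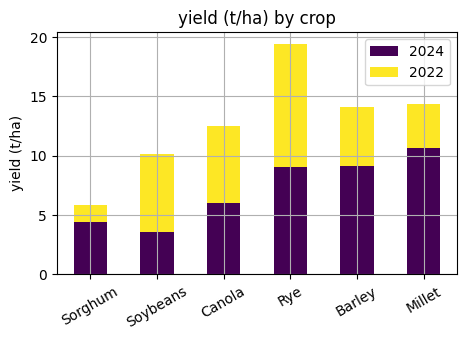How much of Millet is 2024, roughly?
≈ 10

2024 top ≈ 10, bottom ≈ 0; segment ≈ 10.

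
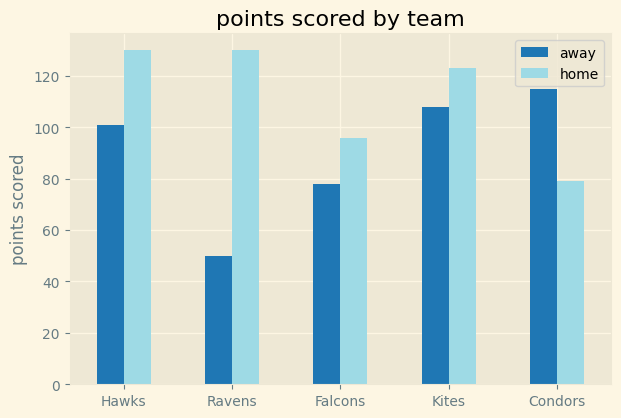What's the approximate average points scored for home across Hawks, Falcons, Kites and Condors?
(120 + 100 + 120 + 80) / 4 ≈ 105.

≈ 105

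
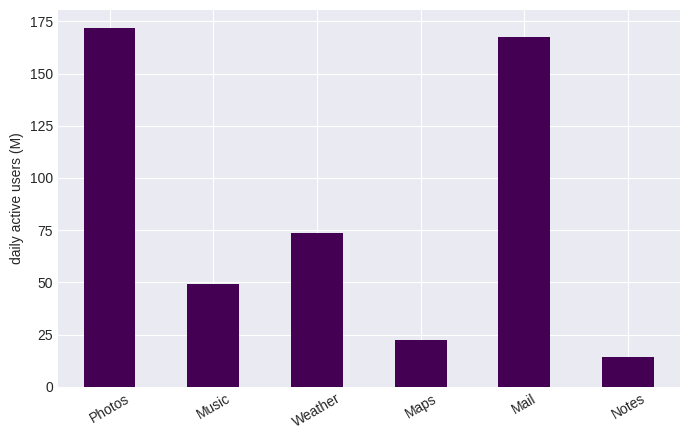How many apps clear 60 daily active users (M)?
3

Above 60: Photos, Weather, Mail.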